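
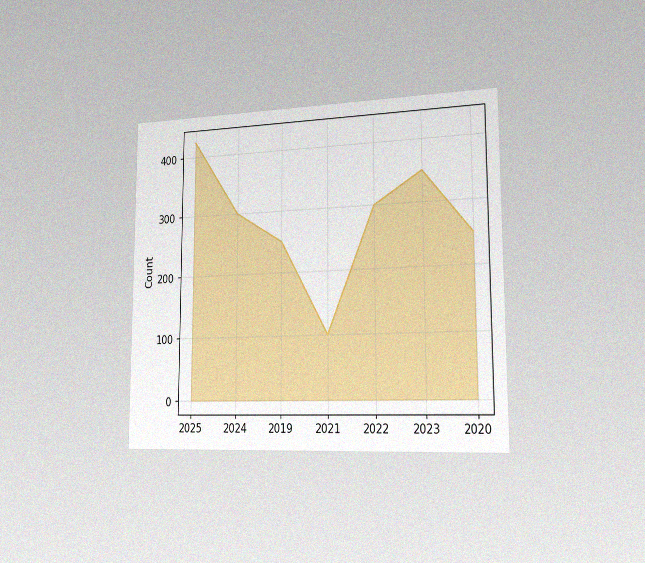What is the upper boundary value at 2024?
The chart is viewed slightly from the right, with some photo noise. At 2024 the upper boundary is at 300.

300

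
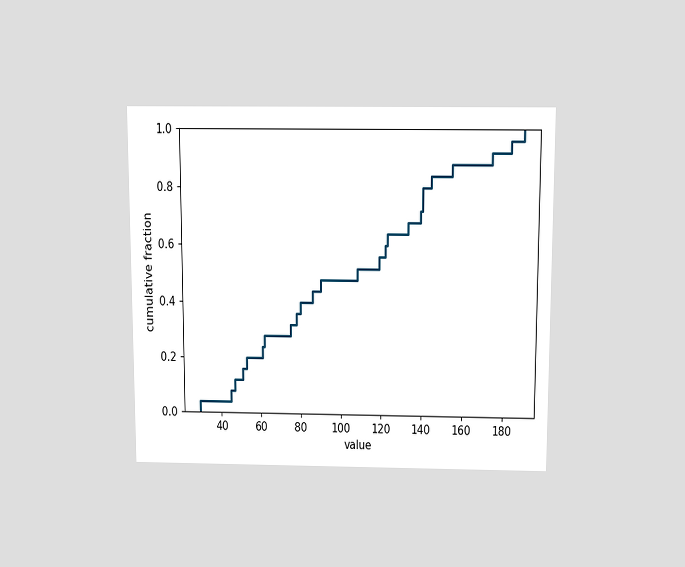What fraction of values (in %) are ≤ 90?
48%

The chart is viewed slightly from above. At x=90 the ECDF step is at 48%.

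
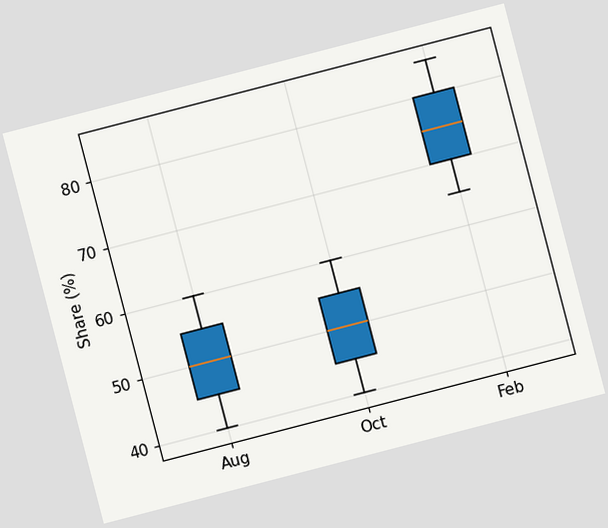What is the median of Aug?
The chart is tilted about 15° counter-clockwise. The median line in the Aug box sits at 50%.

50%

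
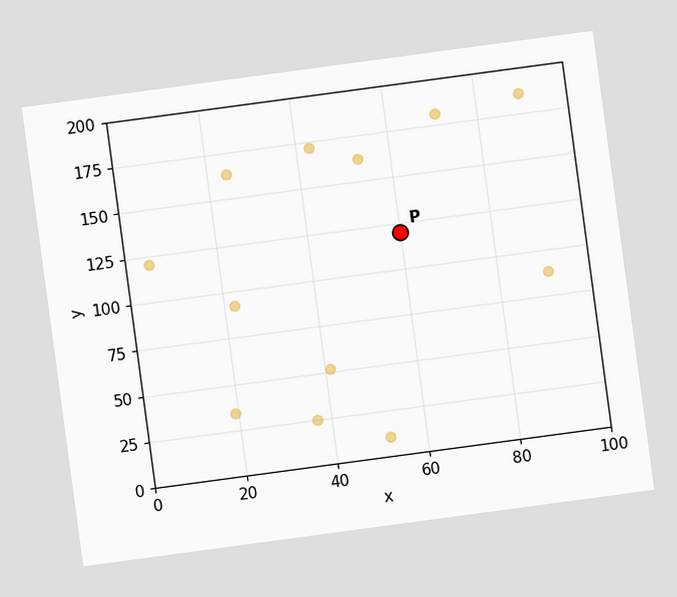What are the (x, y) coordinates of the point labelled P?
(60, 120)

The chart is tilted about 8° counter-clockwise. Following the gridlines from P to each axis, P sits at (60, 120).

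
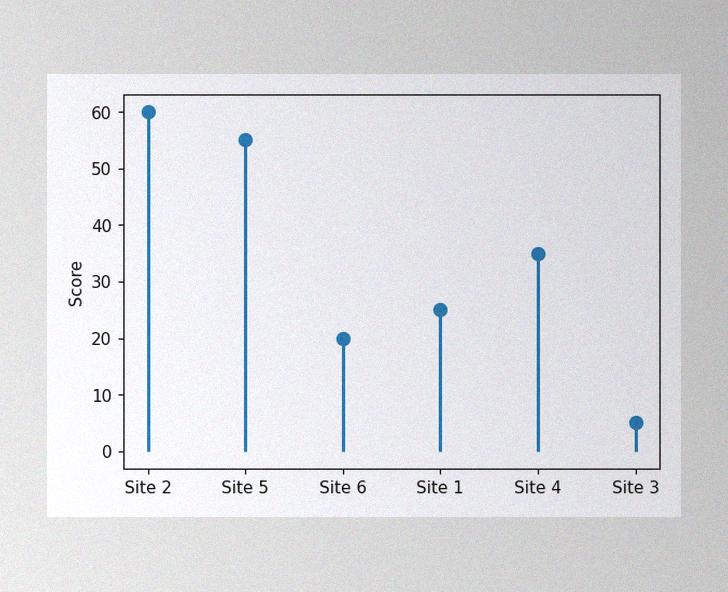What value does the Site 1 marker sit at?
25

The image has some photo noise and uneven lighting. The Site 1 marker sits at 25.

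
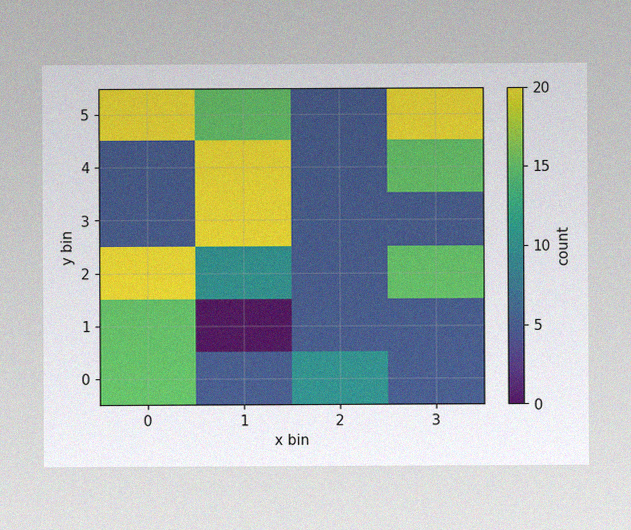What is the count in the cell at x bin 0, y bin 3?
The image has some photo noise and uneven lighting. Matching the cell (0, 3) against the colorbar gives 5.

5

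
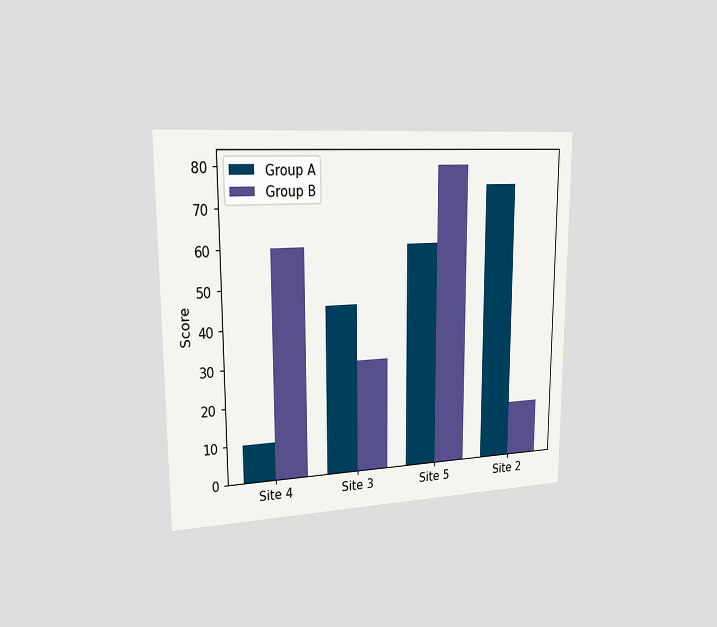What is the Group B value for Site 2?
15

The chart is viewed slightly from the left. The Group B bar at Site 2 reaches 15 on the y-axis.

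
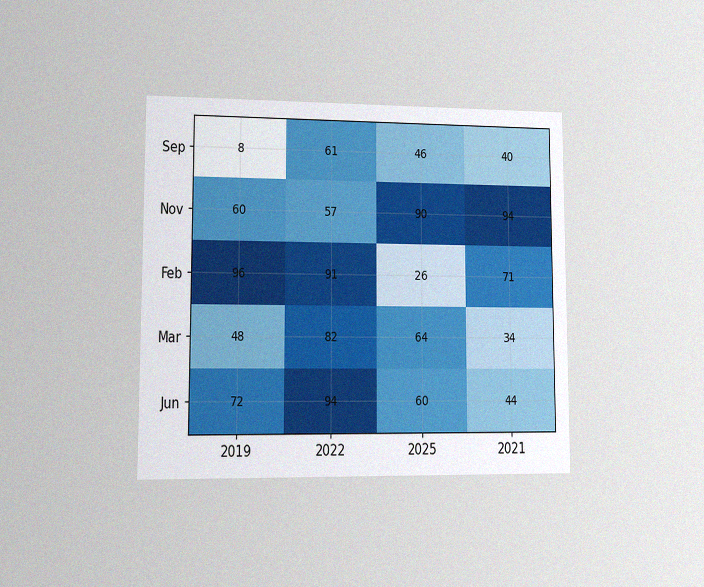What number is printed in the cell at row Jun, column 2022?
The chart is viewed at a slight angle, with some photo noise. The (Jun, 2022) cell reads 94.

94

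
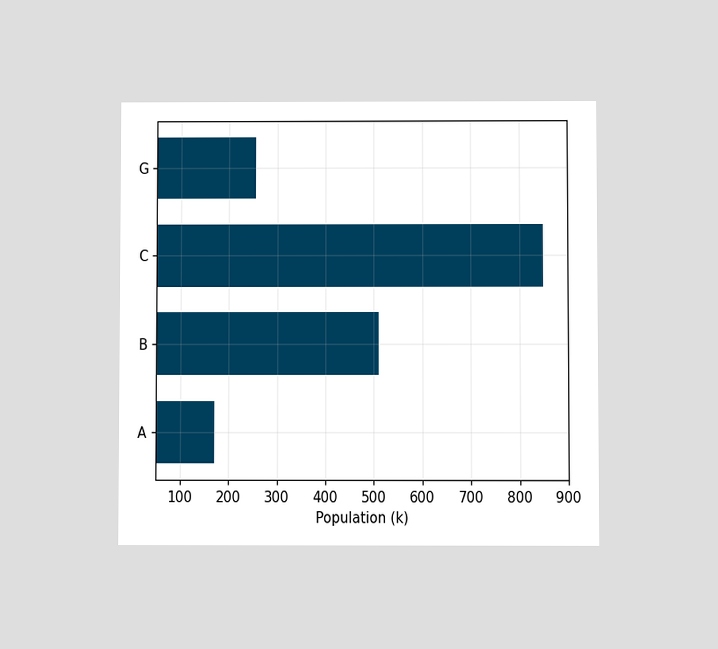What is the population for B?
510k

The chart is viewed at a slight angle. Reading along the chart's x-axis, the B bar reaches 510k.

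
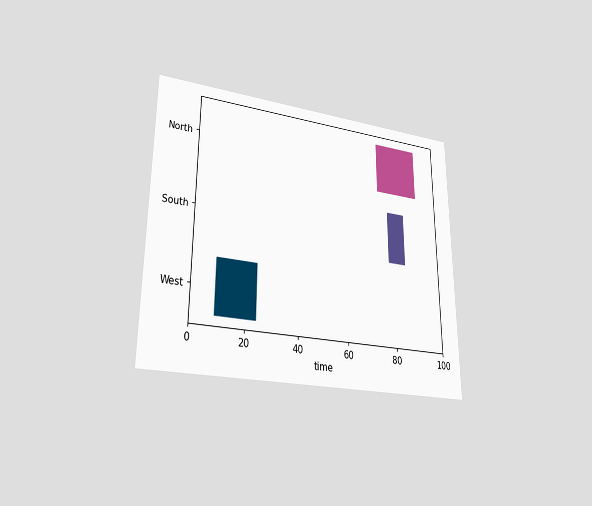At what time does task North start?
The chart is viewed at a slight angle. The North bar begins at t=74.

74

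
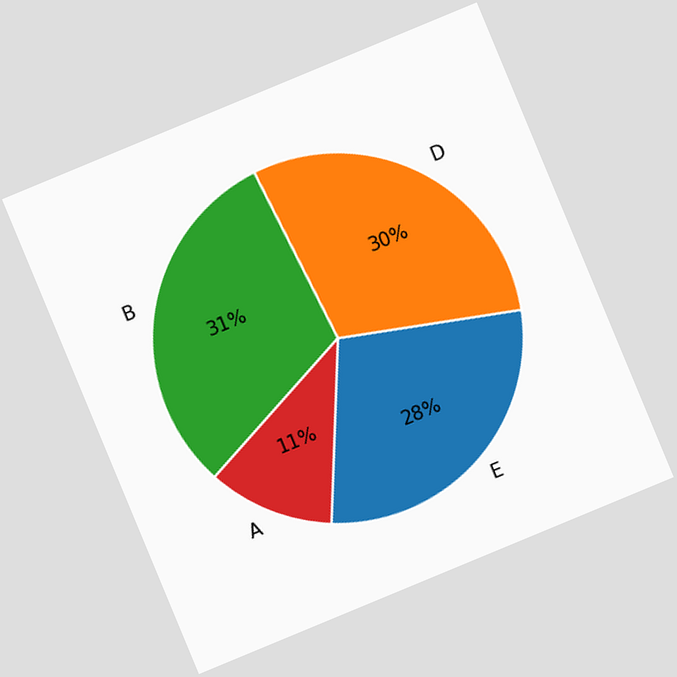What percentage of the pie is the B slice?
31%

The chart is tilted about 23° counter-clockwise. The B slice takes up 31% of the pie.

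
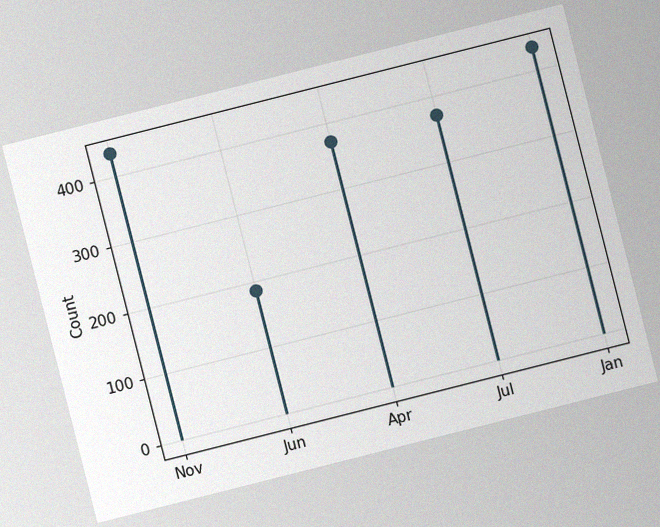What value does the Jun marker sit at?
186

The chart is tilted about 14° counter-clockwise, with some photo noise. The Jun marker sits at 186.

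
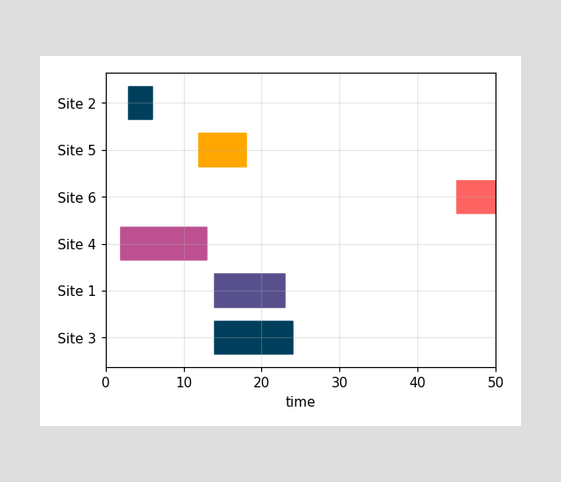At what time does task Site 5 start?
12

The Site 5 bar begins at t=12.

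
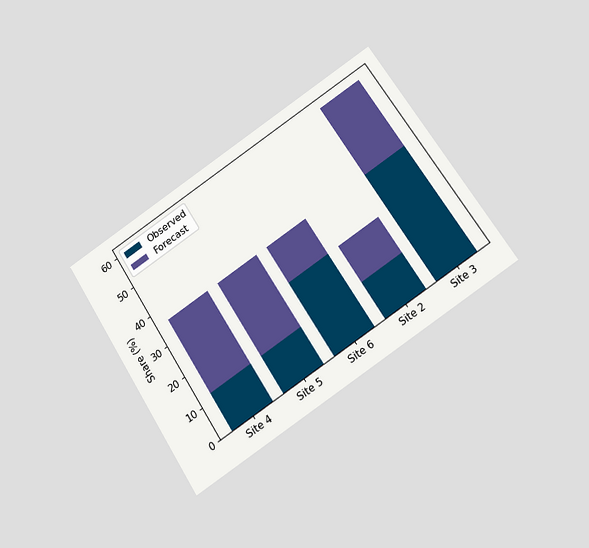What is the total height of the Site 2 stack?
24%

The chart is tilted about 33° counter-clockwise and viewed slightly from below. The Site 2 stack's top reaches 24% on the y-axis.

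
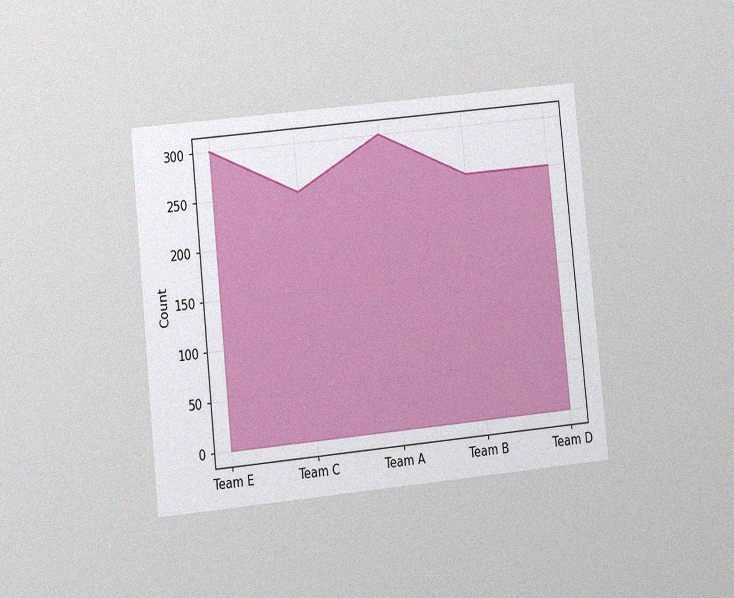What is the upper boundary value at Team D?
250

The chart is tilted about 6° counter-clockwise and viewed at a slight angle, with some photo noise. At Team D the upper boundary is at 250.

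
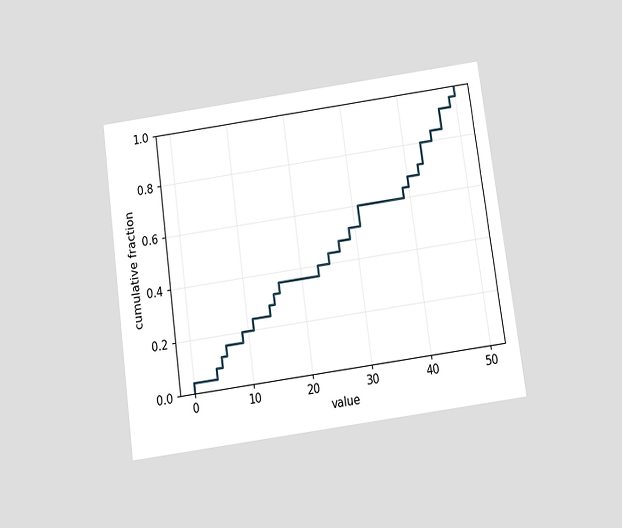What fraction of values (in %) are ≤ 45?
84%

The chart is tilted about 8° counter-clockwise and viewed slightly from below. At x=45 the ECDF step is at 84%.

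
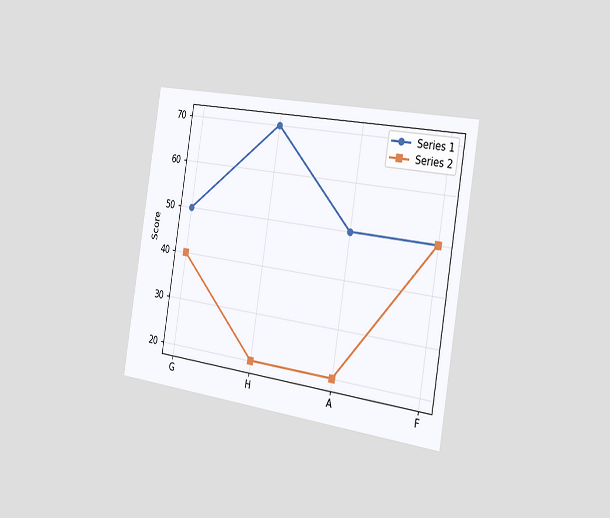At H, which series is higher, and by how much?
Series 1, by 50

The chart is tilted about 9° clockwise and viewed slightly from the right. At H, Series 1 sits above the other line by 50.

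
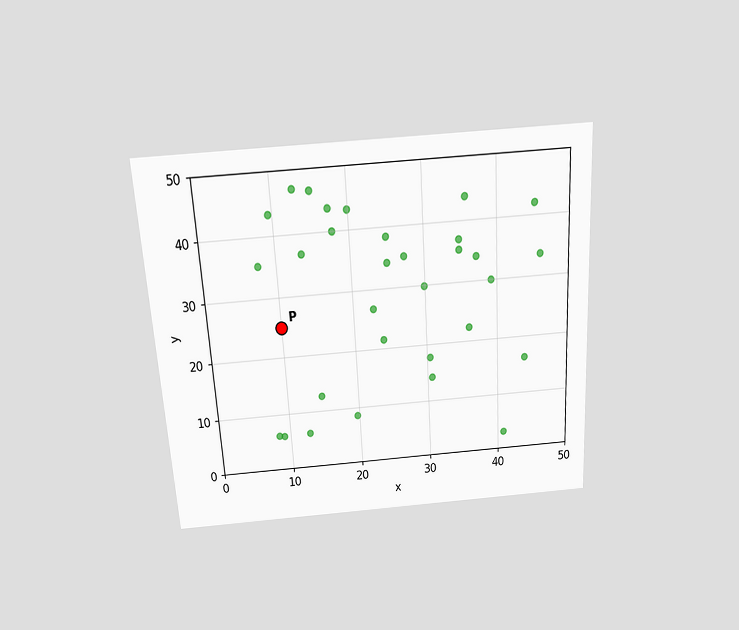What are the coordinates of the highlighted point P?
(10, 25)

The chart is tilted about 3° counter-clockwise and viewed slightly from above. Following the gridlines from P to each axis, P sits at (10, 25).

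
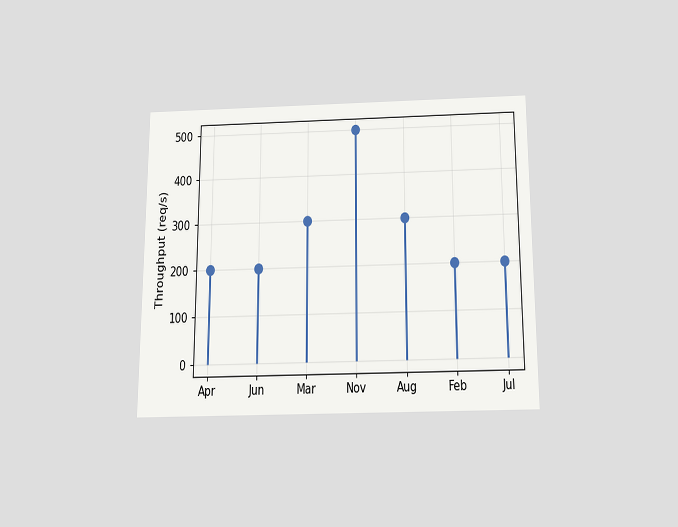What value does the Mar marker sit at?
The chart is viewed slightly from below. The Mar marker sits at 300req/s.

300req/s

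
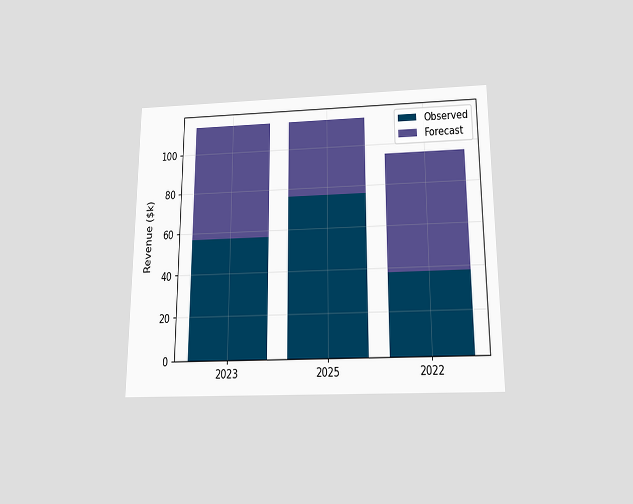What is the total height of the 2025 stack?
$114k

The chart is viewed slightly from below. The 2025 stack's top reaches $114k on the y-axis.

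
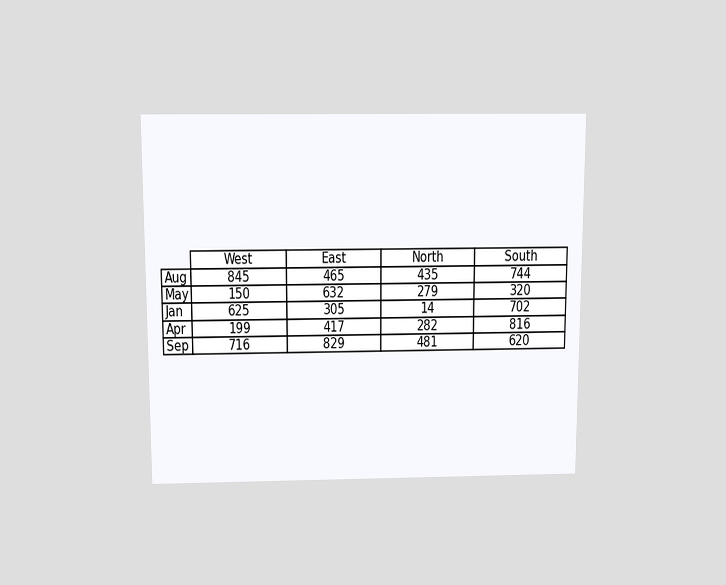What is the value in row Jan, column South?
702

The chart is viewed slightly from above. The (Jan, South) cell reads 702.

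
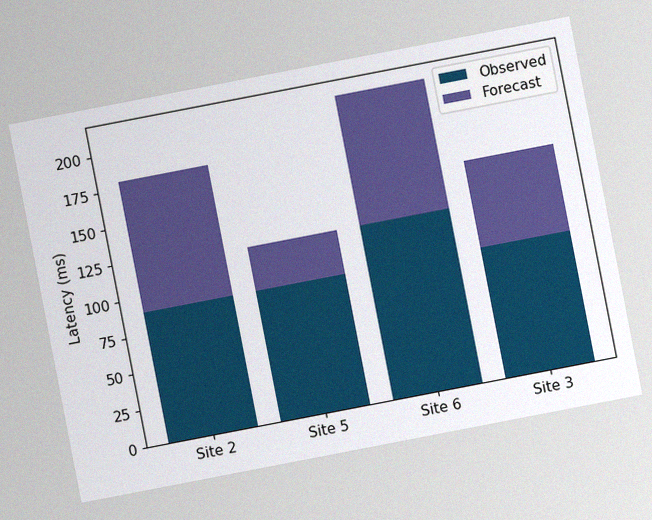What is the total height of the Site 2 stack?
The chart is tilted about 11° counter-clockwise, with some photo noise. The Site 2 stack's top reaches 180ms on the y-axis.

180ms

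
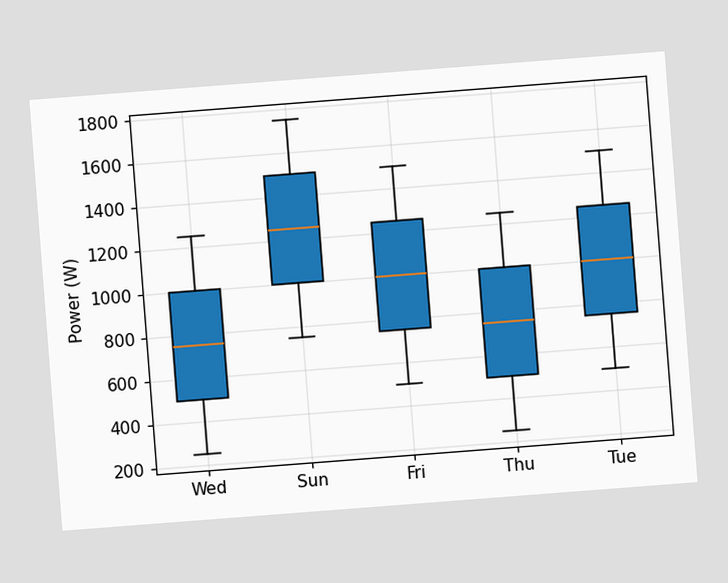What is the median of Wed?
750W

The chart is tilted about 4° counter-clockwise. The median line in the Wed box sits at 750W.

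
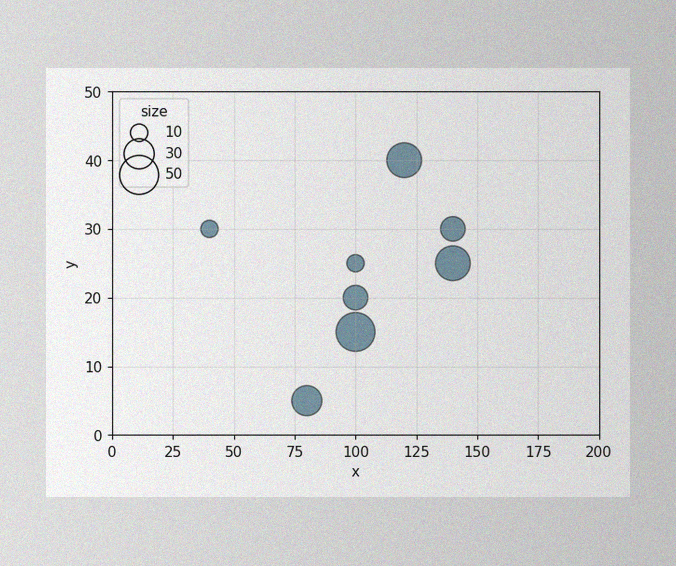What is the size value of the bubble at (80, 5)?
30

The image has some photo noise and uneven lighting. Matching the bubble at (80, 5) against the size legend gives 30.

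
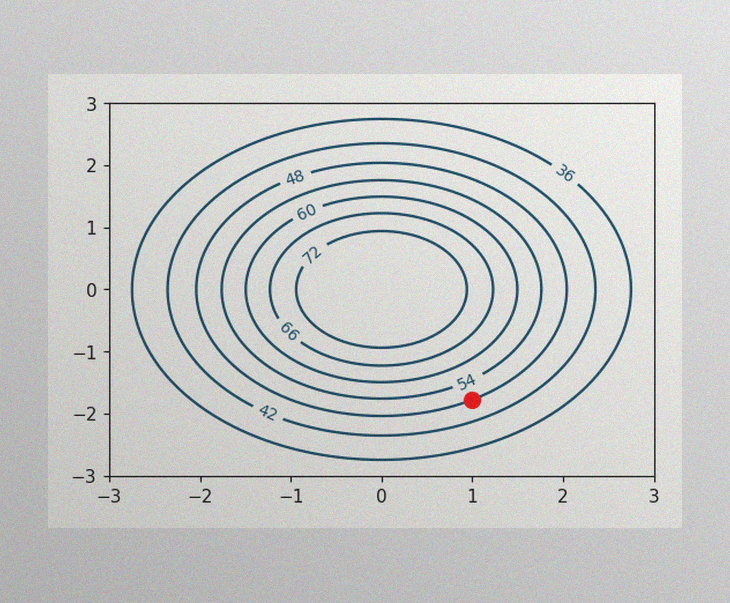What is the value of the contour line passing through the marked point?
The image has some photo noise and uneven lighting. The marked point sits on the contour labelled 48.

48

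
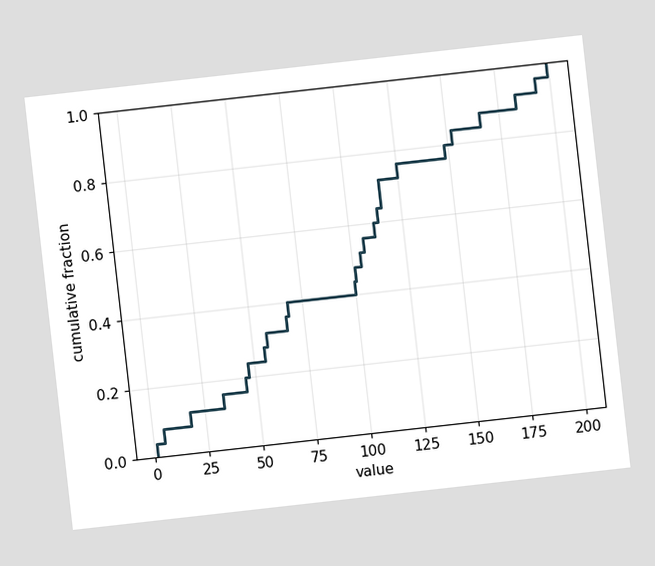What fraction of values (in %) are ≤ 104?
The chart is tilted about 6° counter-clockwise. At x=104 the ECDF step is at 52%.

52%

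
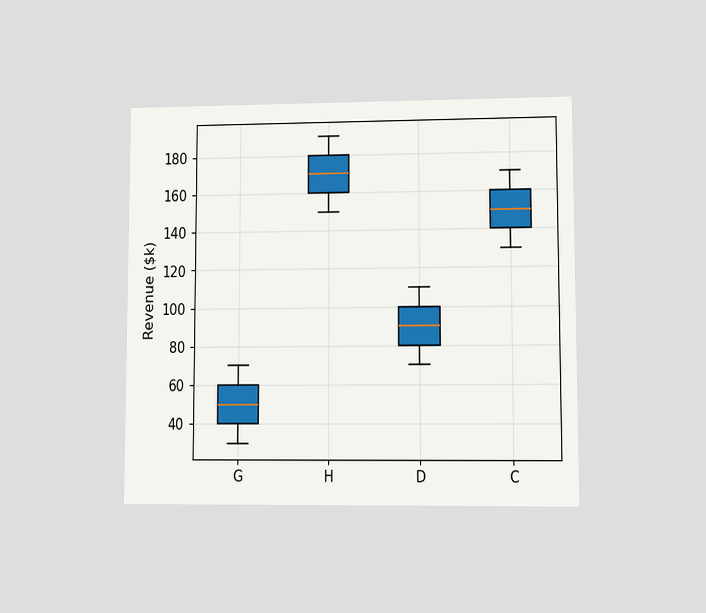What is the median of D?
The chart is viewed at a slight angle. The median line in the D box sits at $90k.

$90k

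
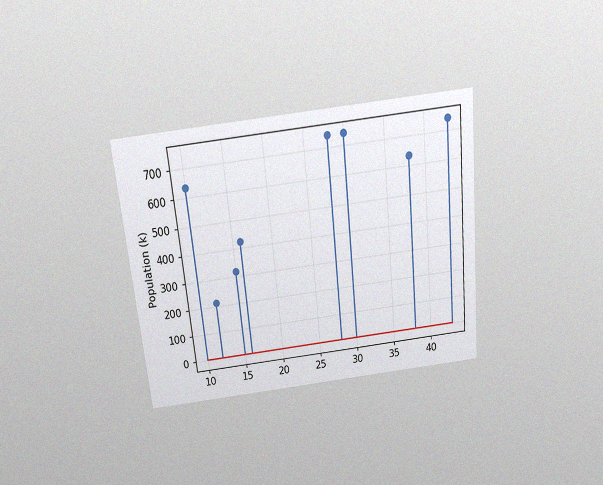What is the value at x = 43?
742k

The chart is tilted about 6° counter-clockwise and viewed slightly from above, with some photo noise. The stem at x=43 reaches 742k.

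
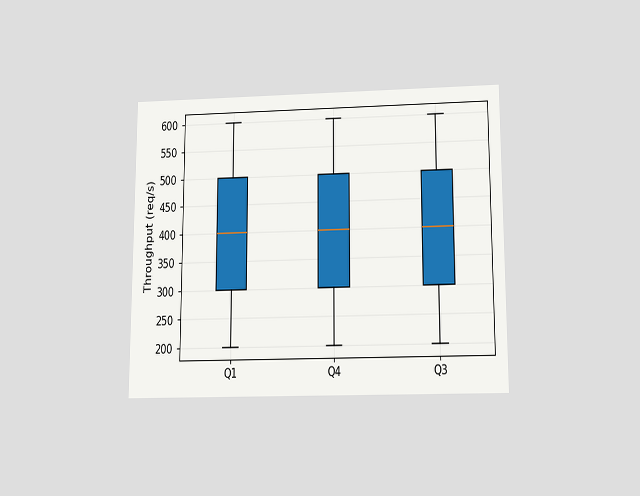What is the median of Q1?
The chart is viewed slightly from below. The median line in the Q1 box sits at 400req/s.

400req/s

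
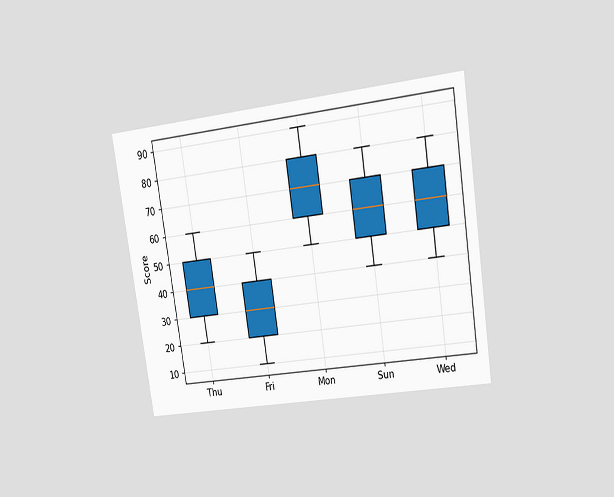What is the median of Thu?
40

The chart is tilted about 9° counter-clockwise and viewed at a slight angle. The median line in the Thu box sits at 40.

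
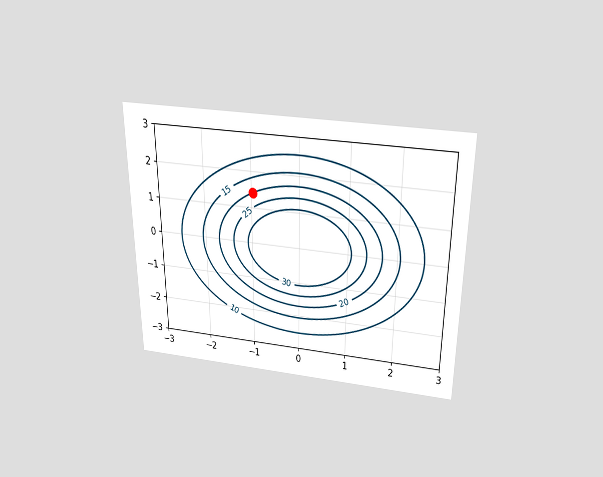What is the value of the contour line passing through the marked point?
The chart is viewed slightly from above. The marked point sits on the contour labelled 20.

20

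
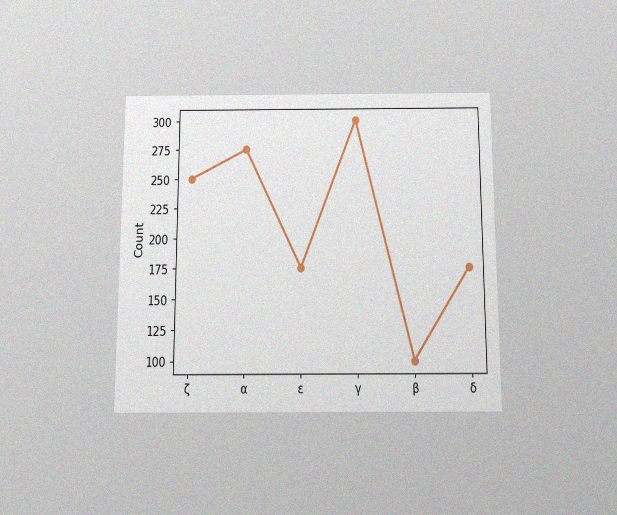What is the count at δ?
The chart is viewed slightly from below, with some photo noise. At δ, the line is at 175.

175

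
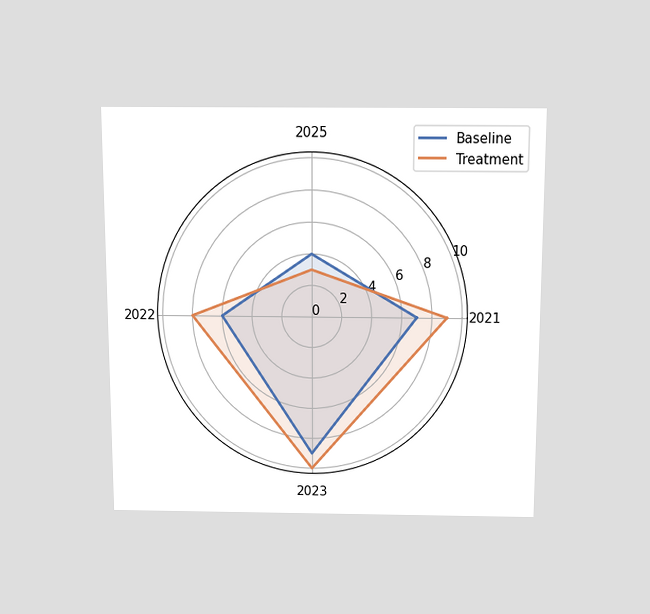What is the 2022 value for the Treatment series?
The chart is viewed slightly from above. On the 2022 axis, Treatment reaches 8.

8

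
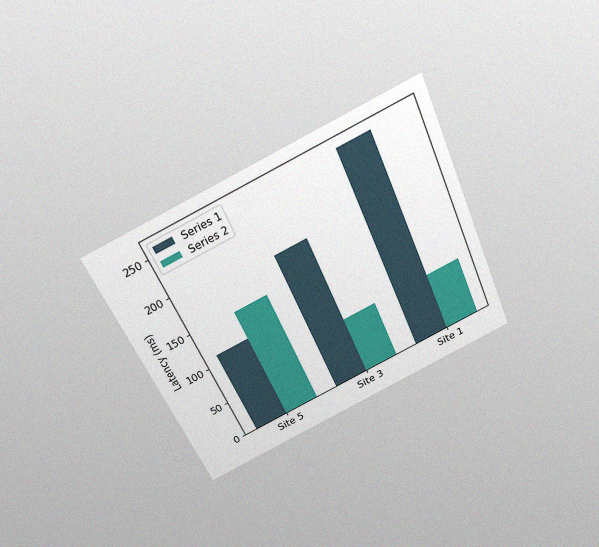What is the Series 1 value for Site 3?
The chart is tilted about 24° counter-clockwise and viewed slightly from above, with some photo noise. The Series 1 bar at Site 3 reaches 185ms on the y-axis.

185ms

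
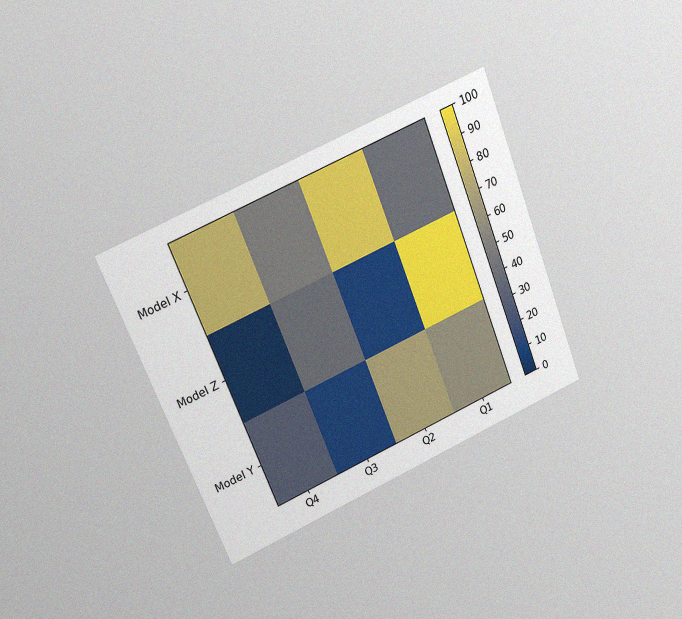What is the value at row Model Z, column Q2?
10

The chart is tilted about 22° counter-clockwise and viewed at a slight angle, with some photo noise. Matching cell (Model Z, Q2) against the colorbar gives 10.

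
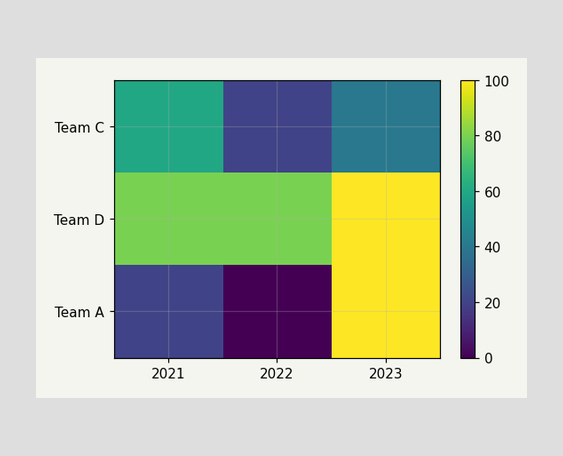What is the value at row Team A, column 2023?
Matching cell (Team A, 2023) against the colorbar gives 100.

100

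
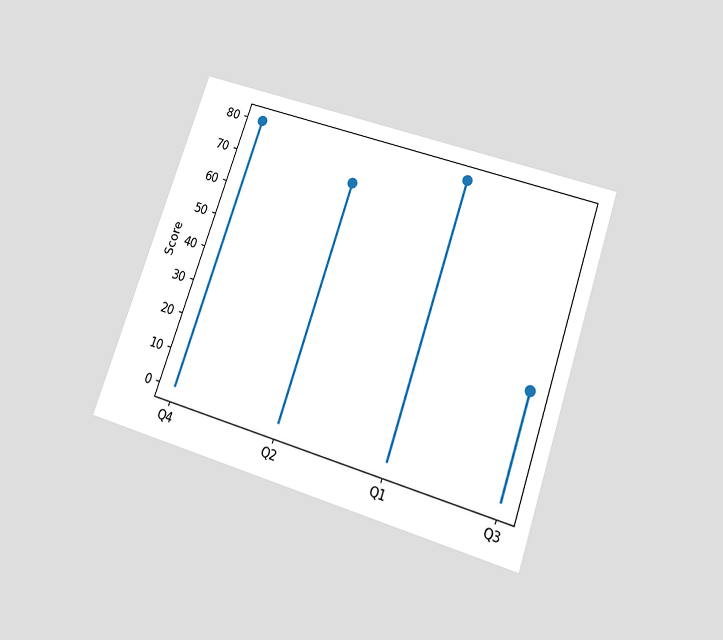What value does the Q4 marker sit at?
80

The chart is tilted about 19° clockwise and viewed slightly from below. The Q4 marker sits at 80.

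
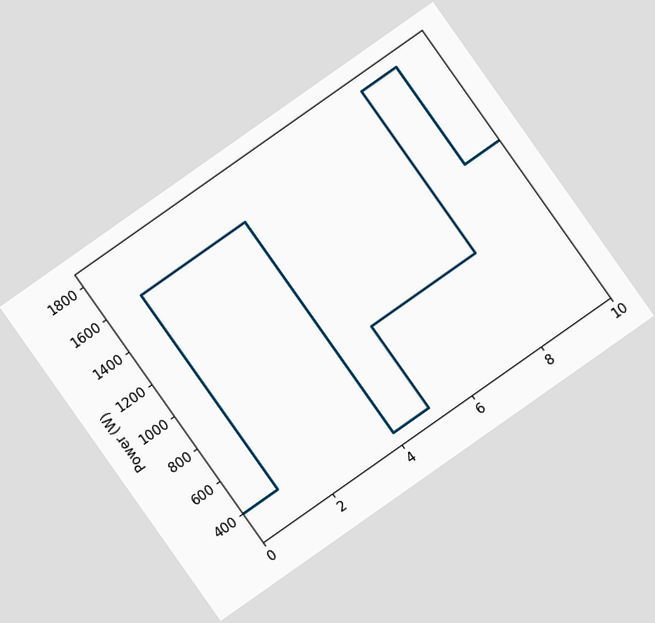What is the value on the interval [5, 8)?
800W

The chart is tilted about 35° counter-clockwise. On [5, 8) the step sits at 800W.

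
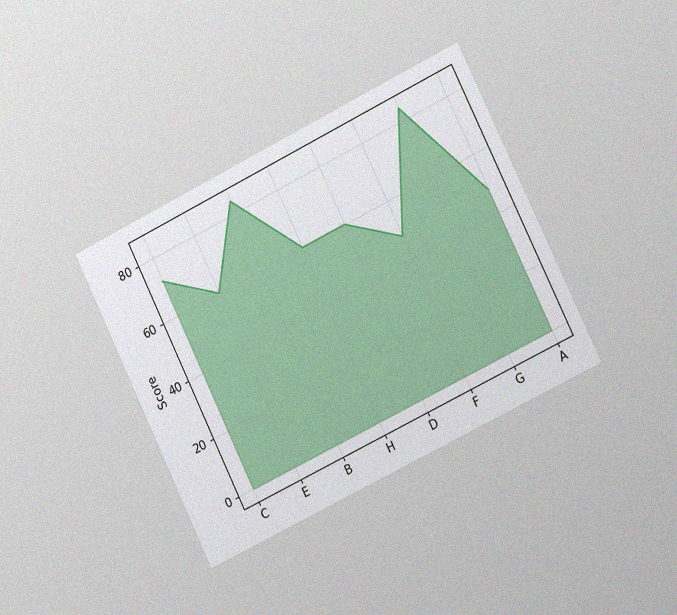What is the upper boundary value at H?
60

The chart is tilted about 26° counter-clockwise and viewed slightly from the right, with some photo noise. At H the upper boundary is at 60.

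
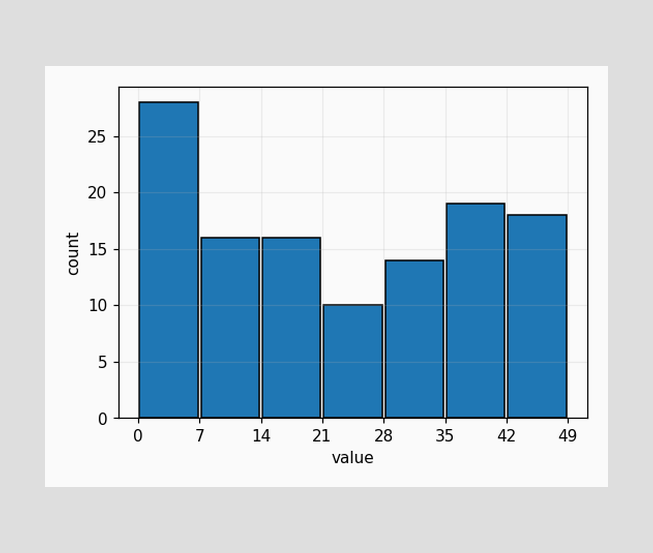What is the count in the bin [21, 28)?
The [21, 28) bin has height 10.

10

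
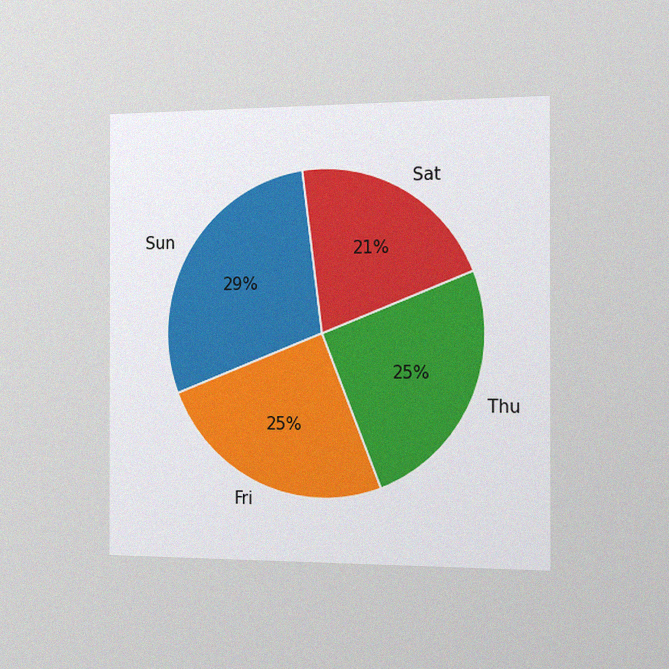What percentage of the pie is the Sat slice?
The chart is viewed slightly from the right, with some photo noise. The Sat slice takes up 21% of the pie.

21%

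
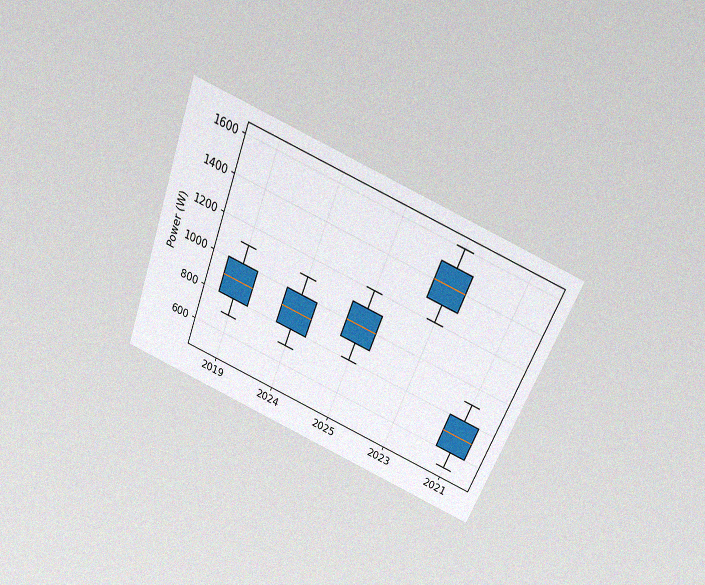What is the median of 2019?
The chart is tilted about 22° clockwise and viewed slightly from above, with some photo noise. The median line in the 2019 box sits at 900W.

900W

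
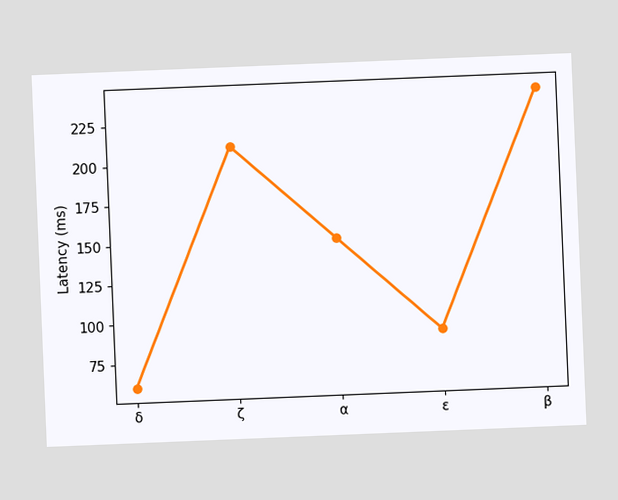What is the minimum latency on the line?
60ms

The chart is tilted about 2° counter-clockwise. The lowest point is at δ, and reading across to the y-axis gives 60ms.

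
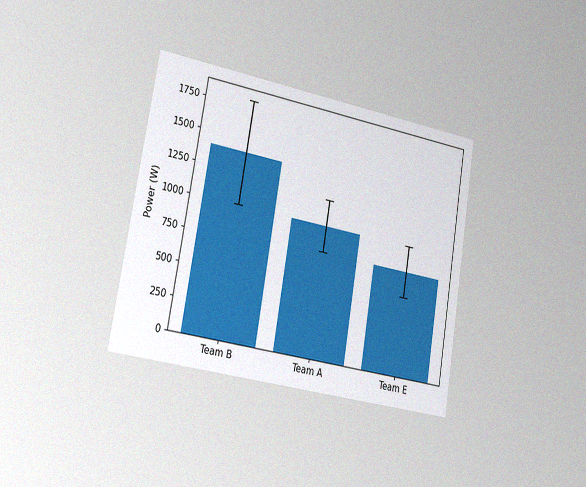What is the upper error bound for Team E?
The chart is tilted about 10° clockwise and viewed slightly from the left, with some photo noise. The Team E bar's upper whisker reaches 1000W.

1000W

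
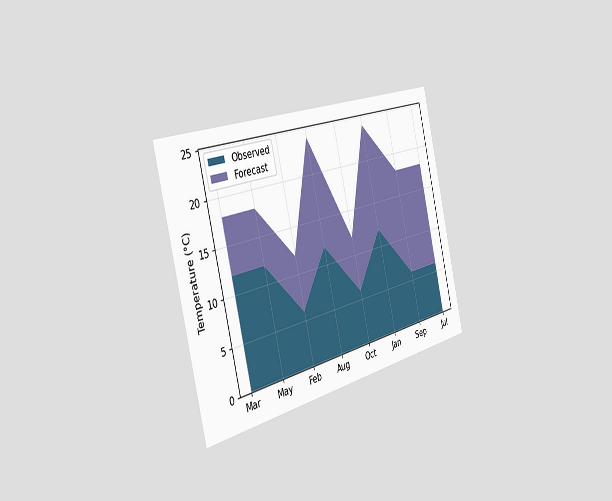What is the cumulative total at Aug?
24°C

The chart is tilted about 14° counter-clockwise and viewed slightly from the left. The stacked total at Aug reaches 24°C.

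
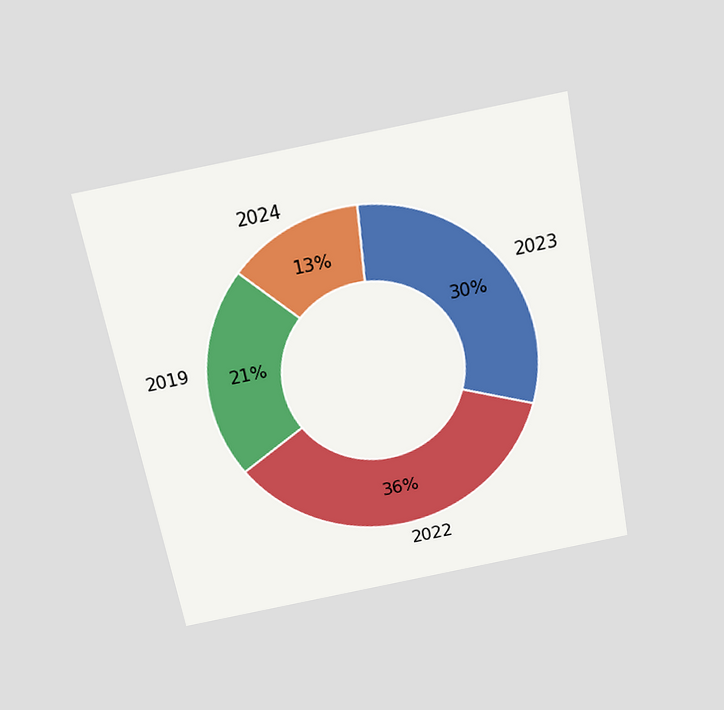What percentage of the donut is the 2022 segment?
The chart is tilted about 11° counter-clockwise and viewed slightly from above. The 2022 segment takes up 36% of the ring.

36%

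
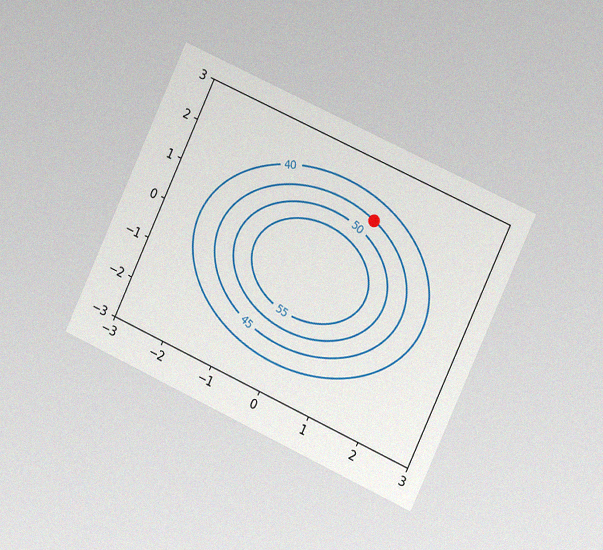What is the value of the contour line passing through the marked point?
45

The chart is tilted about 25° clockwise and viewed slightly from the right, with some photo noise. The marked point sits on the contour labelled 45.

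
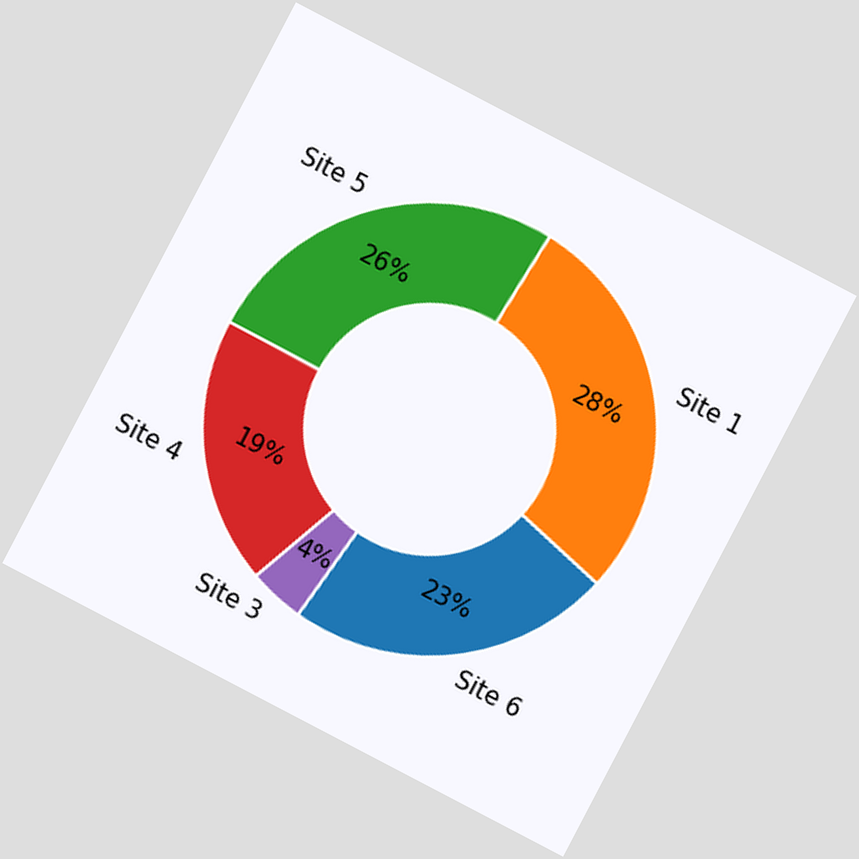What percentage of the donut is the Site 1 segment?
28%

The chart is tilted about 28° clockwise. The Site 1 segment takes up 28% of the ring.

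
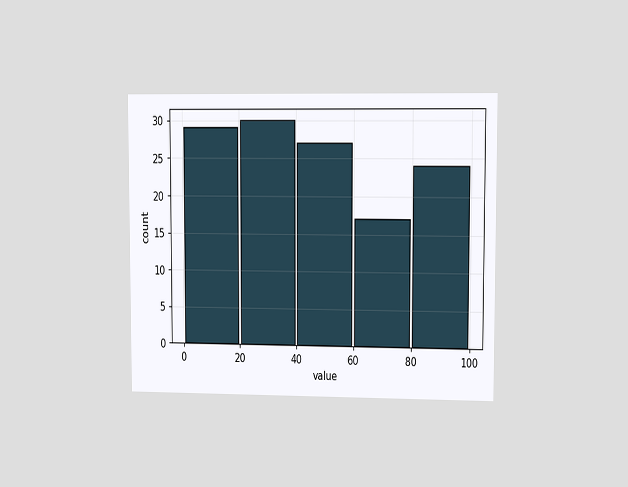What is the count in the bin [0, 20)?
29

The chart is viewed at a slight angle. The [0, 20) bin has height 29.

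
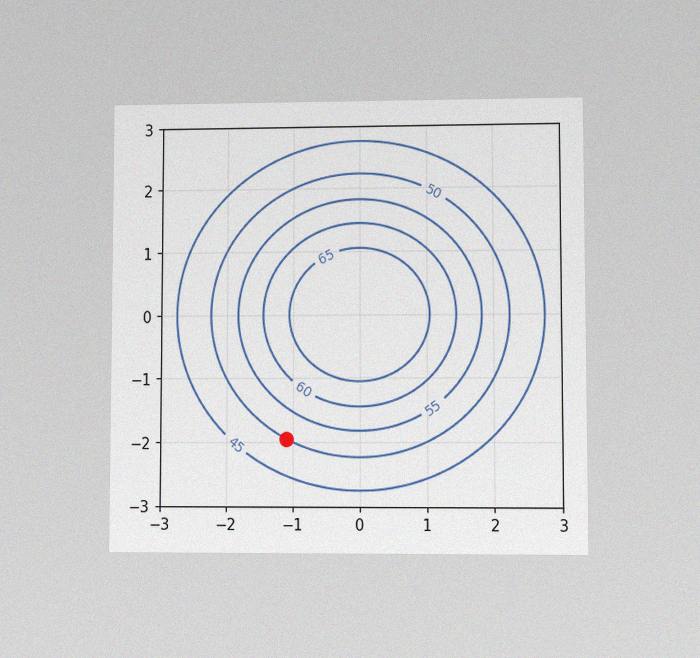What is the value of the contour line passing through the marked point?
50

The chart is viewed at a slight angle, with some photo noise. The marked point sits on the contour labelled 50.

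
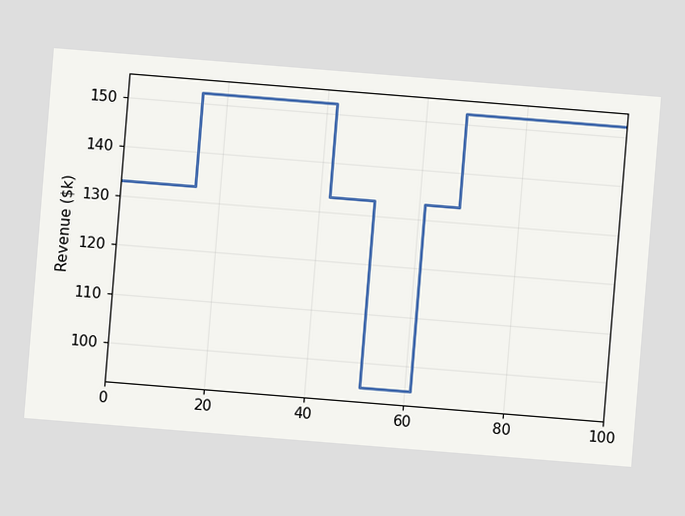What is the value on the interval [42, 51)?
The chart is tilted about 5° clockwise. On [42, 51) the step sits at $133k.

$133k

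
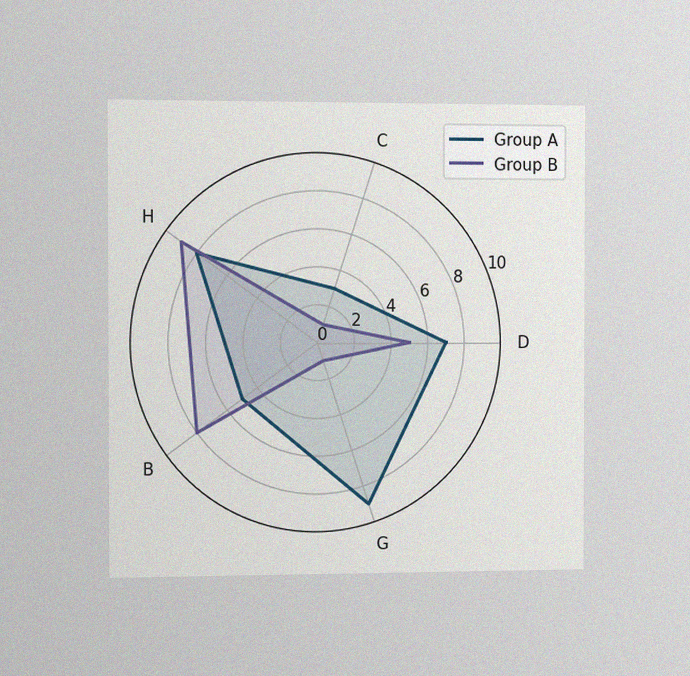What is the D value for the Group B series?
The chart is viewed slightly from the left, with some photo noise. On the D axis, Group B reaches 5.

5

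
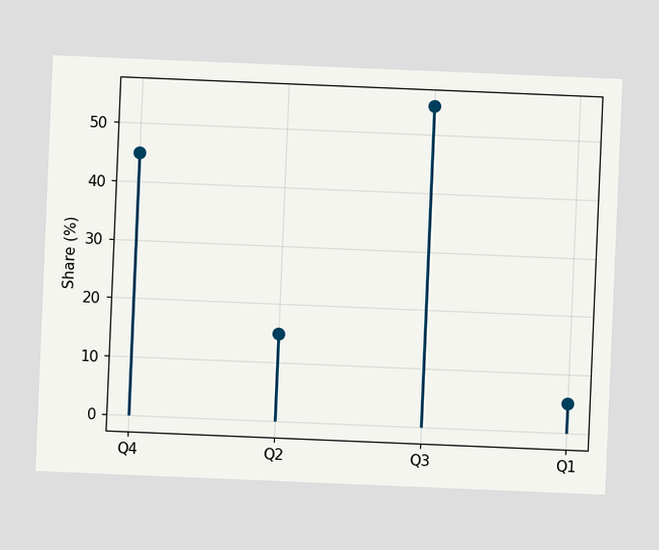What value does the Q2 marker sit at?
The chart is tilted about 2° clockwise. The Q2 marker sits at 15%.

15%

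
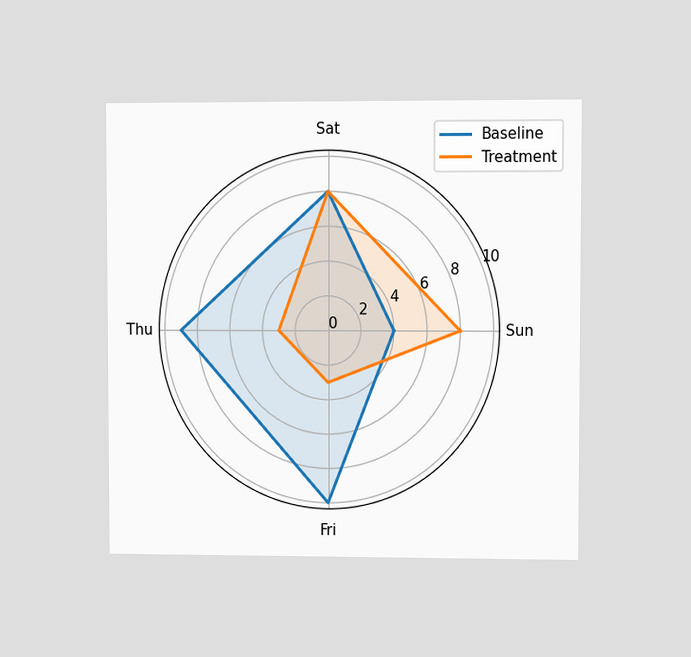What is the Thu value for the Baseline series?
The chart is viewed at a slight angle. On the Thu axis, Baseline reaches 9.

9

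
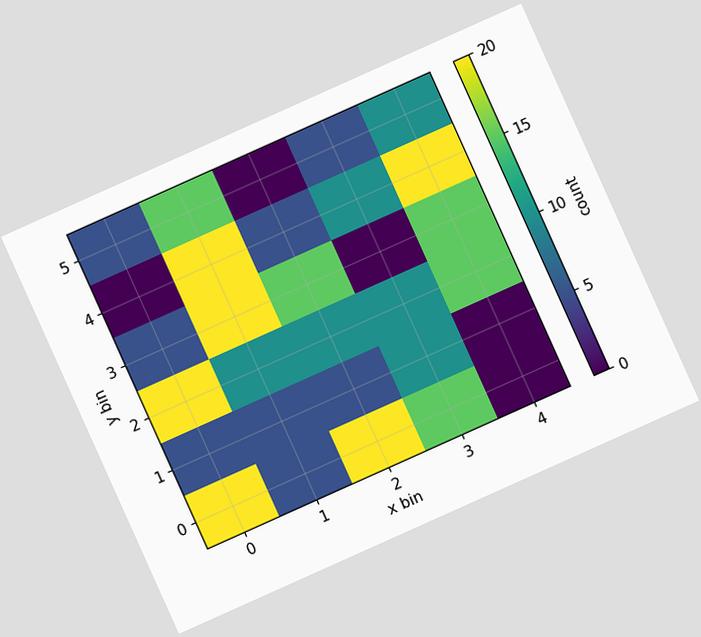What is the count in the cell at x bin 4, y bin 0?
0

The chart is tilted about 24° counter-clockwise. Matching the cell (4, 0) against the colorbar gives 0.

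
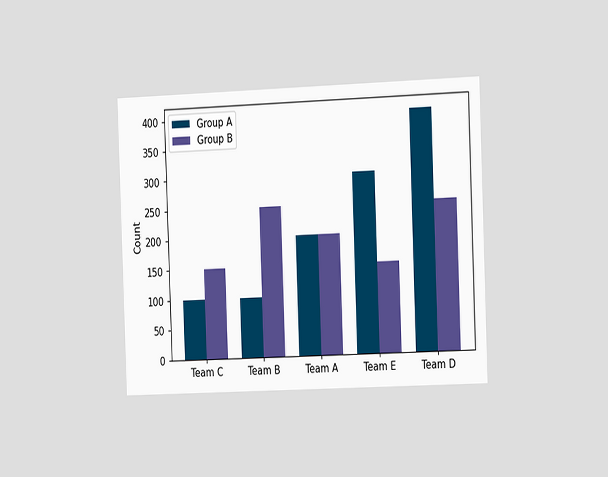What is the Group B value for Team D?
250

The chart is tilted about 2° counter-clockwise and viewed slightly from the right. The Group B bar at Team D reaches 250 on the y-axis.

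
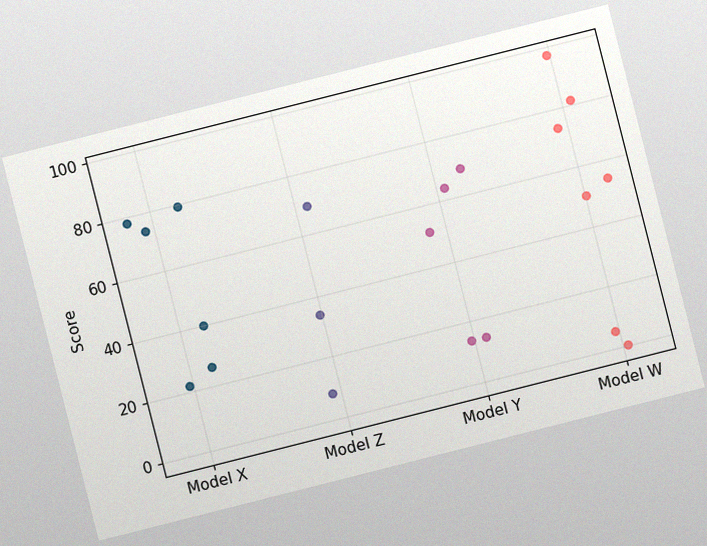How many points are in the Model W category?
The chart is tilted about 14° counter-clockwise, with some photo noise. Counting the markers in the Model W column gives 7.

7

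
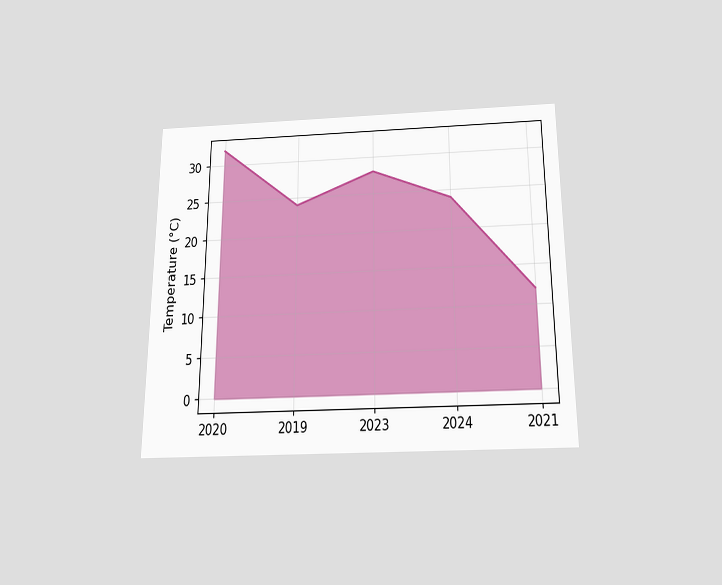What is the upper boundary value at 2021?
12°C

The chart is viewed slightly from below. At 2021 the upper boundary is at 12°C.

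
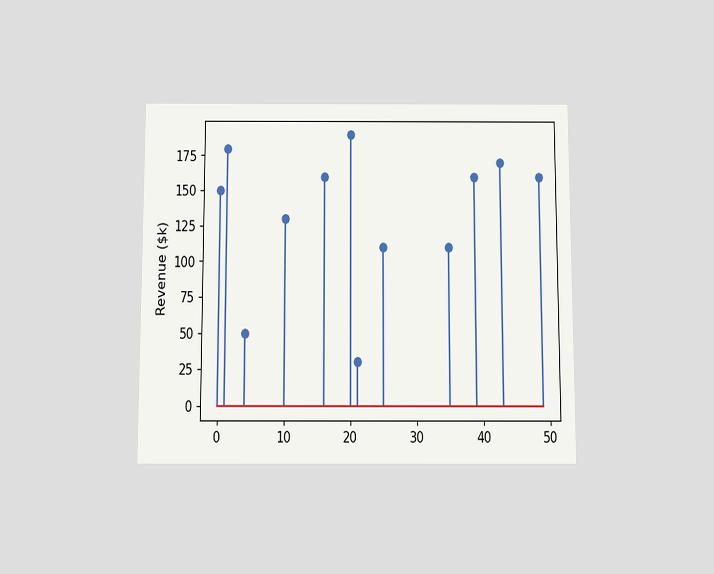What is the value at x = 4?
$50k

The chart is viewed slightly from below. The stem at x=4 reaches $50k.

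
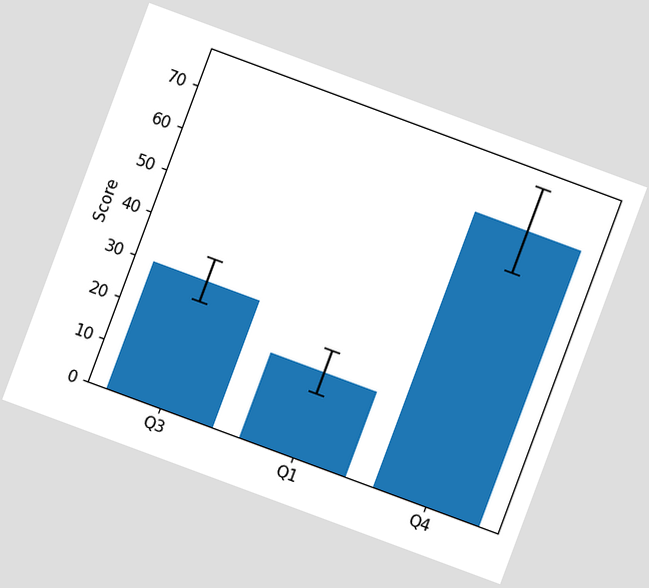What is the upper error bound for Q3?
The chart is tilted about 20° clockwise. The Q3 bar's upper whisker reaches 35.

35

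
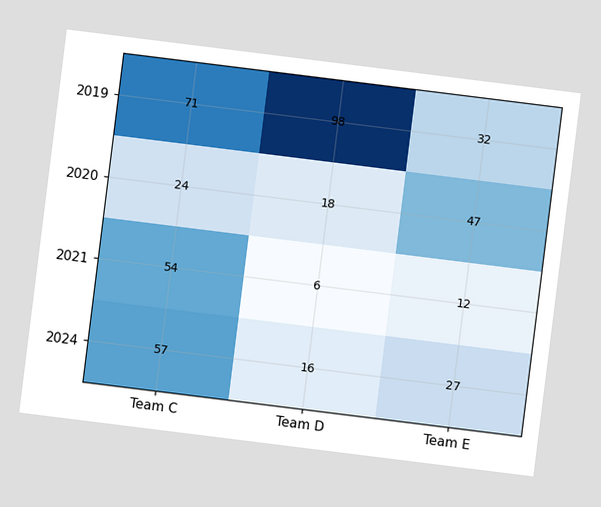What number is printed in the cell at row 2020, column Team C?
The chart is tilted about 7° clockwise. The (2020, Team C) cell reads 24.

24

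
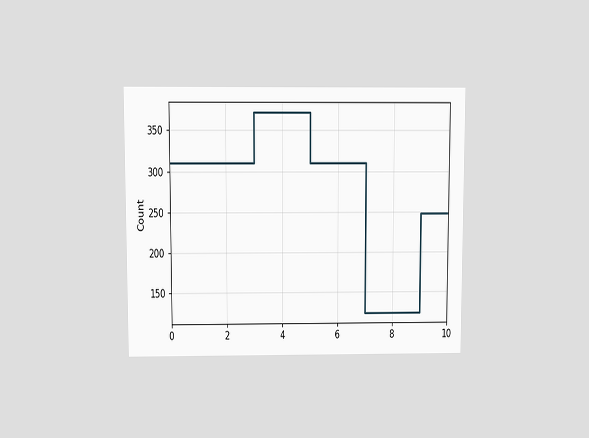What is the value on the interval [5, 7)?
310

The chart is viewed slightly from above. On [5, 7) the step sits at 310.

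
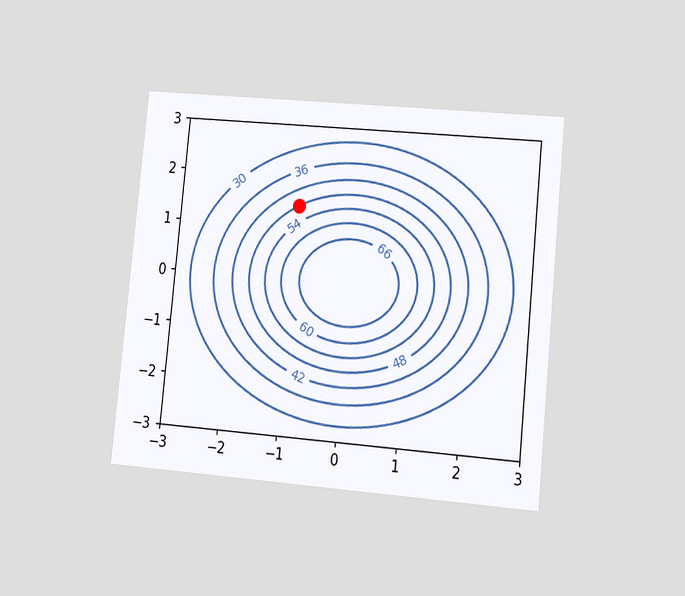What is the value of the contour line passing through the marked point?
48

The chart is tilted about 6° clockwise and viewed at a slight angle. The marked point sits on the contour labelled 48.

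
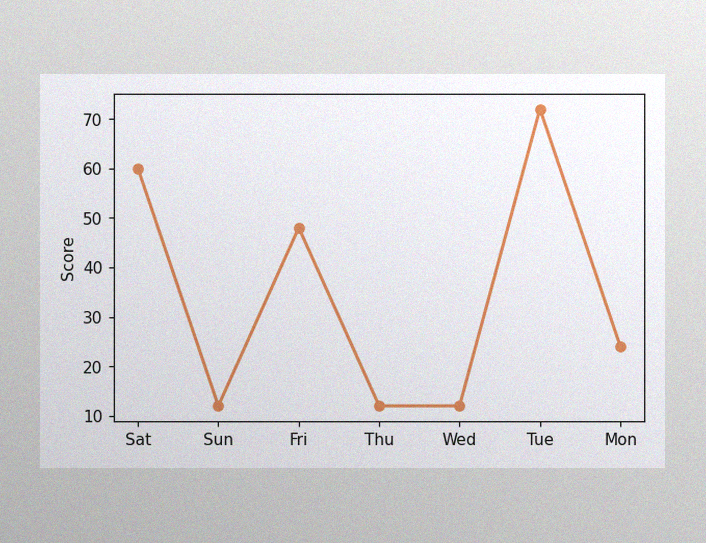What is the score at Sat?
60

The image has some photo noise and uneven lighting. At Sat, the line is at 60.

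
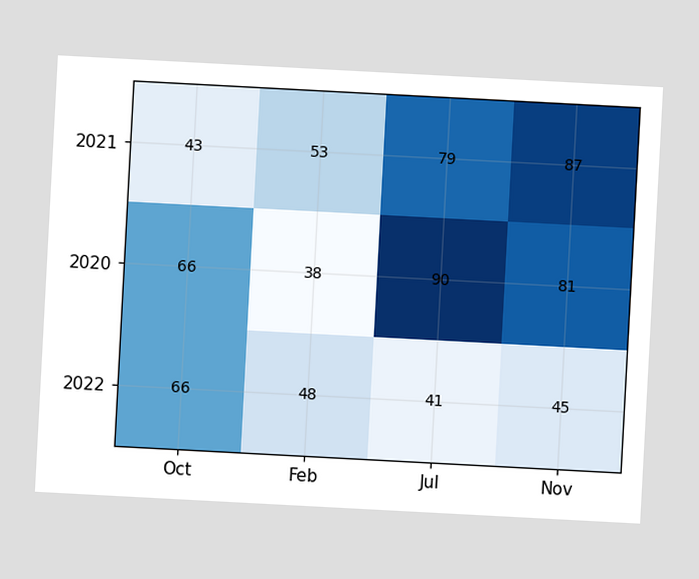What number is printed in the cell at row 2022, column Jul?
41

The chart is tilted about 3° clockwise. The (2022, Jul) cell reads 41.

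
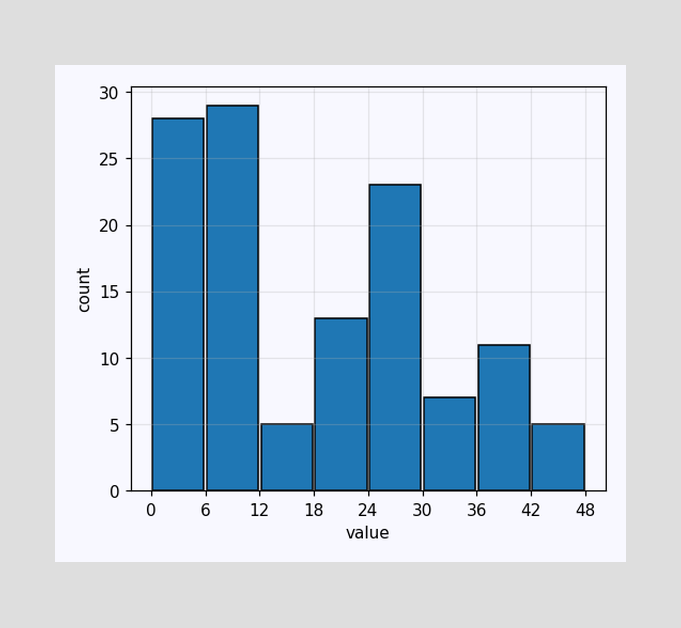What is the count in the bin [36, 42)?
The [36, 42) bin has height 11.

11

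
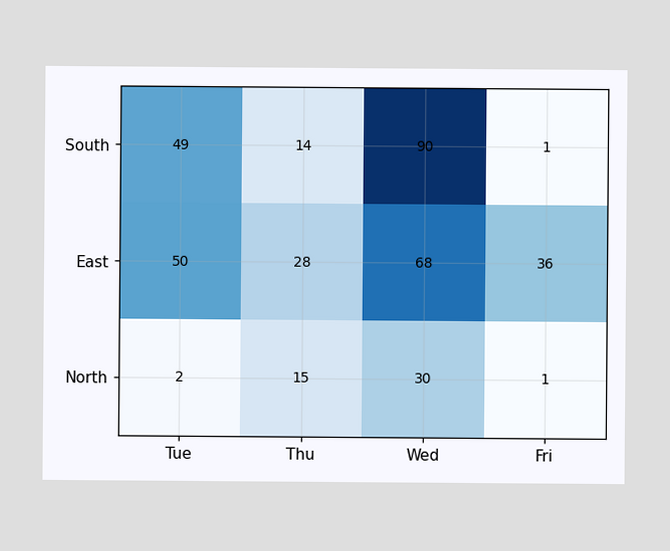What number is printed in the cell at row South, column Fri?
1

The (South, Fri) cell reads 1.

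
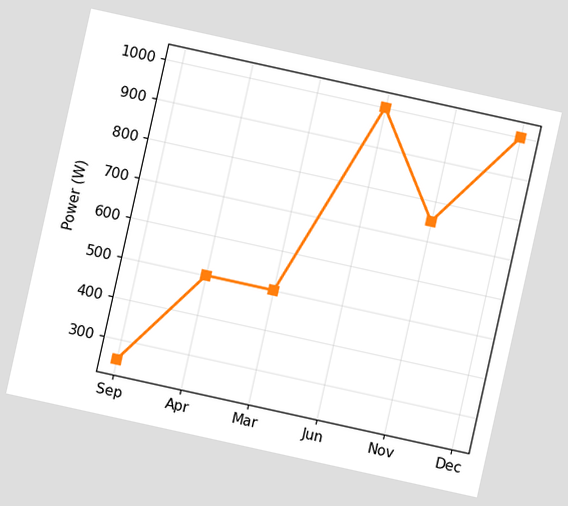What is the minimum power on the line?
The chart is tilted about 12° clockwise. The lowest point is at Sep, and reading across to the y-axis gives 250W.

250W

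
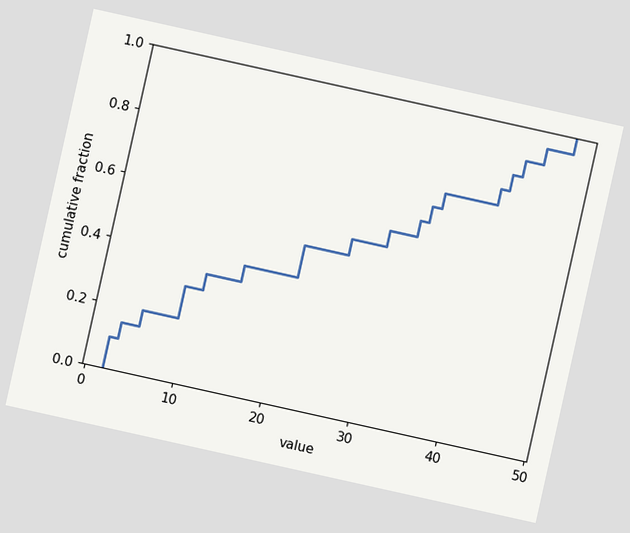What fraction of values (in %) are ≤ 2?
The chart is tilted about 13° clockwise. At x=2 the ECDF step is at 10%.

10%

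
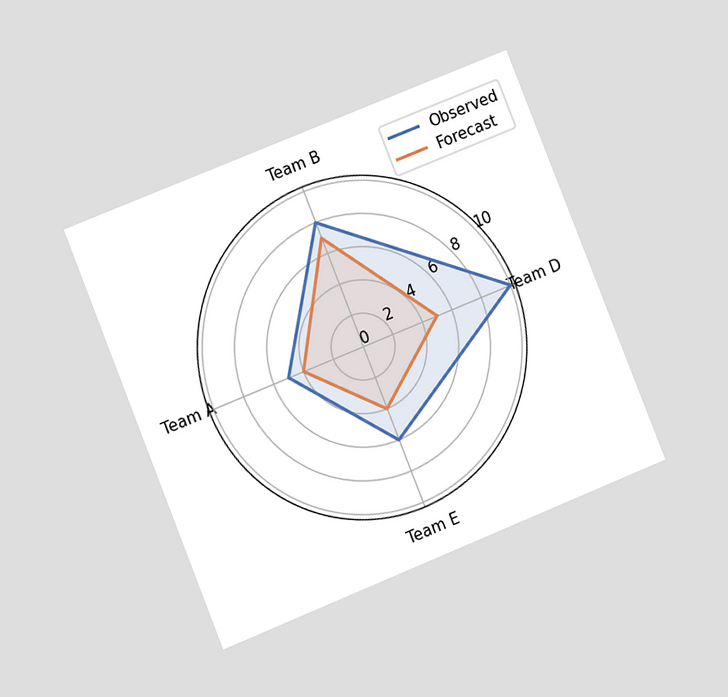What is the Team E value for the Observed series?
6

The chart is tilted about 22° counter-clockwise and viewed at a slight angle. On the Team E axis, Observed reaches 6.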